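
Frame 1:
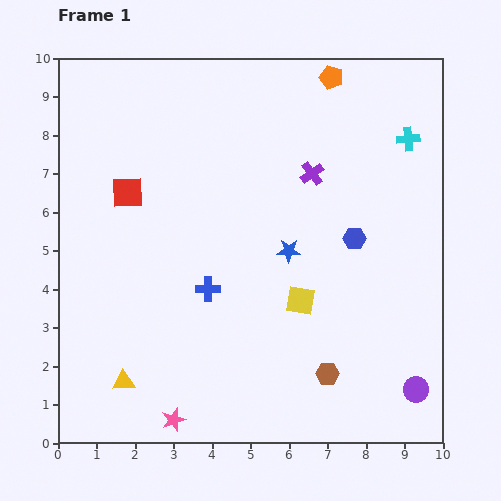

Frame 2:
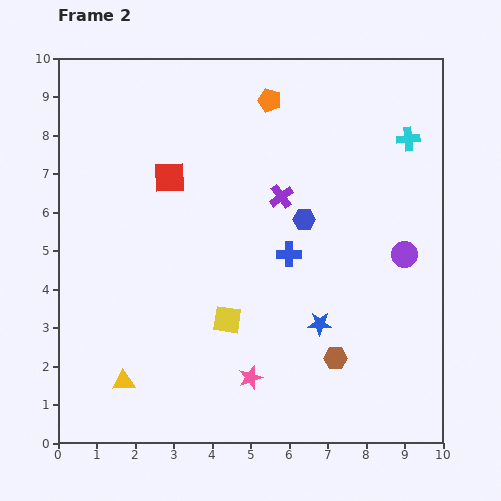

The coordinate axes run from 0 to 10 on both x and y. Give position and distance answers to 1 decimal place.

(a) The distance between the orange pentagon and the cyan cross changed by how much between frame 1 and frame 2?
+1.1

Distance in frame 1: 2.6. Distance in frame 2: 3.7.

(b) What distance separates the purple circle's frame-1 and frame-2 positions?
3.5

The purple circle moved from (9.3, 1.4) to (9.0, 4.9), a distance of √(0.3² + 3.5²) ≈ 3.5.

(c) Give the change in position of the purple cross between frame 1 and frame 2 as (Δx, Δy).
(-0.8, -0.6)

The purple cross was at (6.6, 7.0) in frame 1 and (5.8, 6.4) in frame 2.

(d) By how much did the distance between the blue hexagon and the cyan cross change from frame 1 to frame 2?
+0.4

Distance in frame 1: 3.0. Distance in frame 2: 3.4.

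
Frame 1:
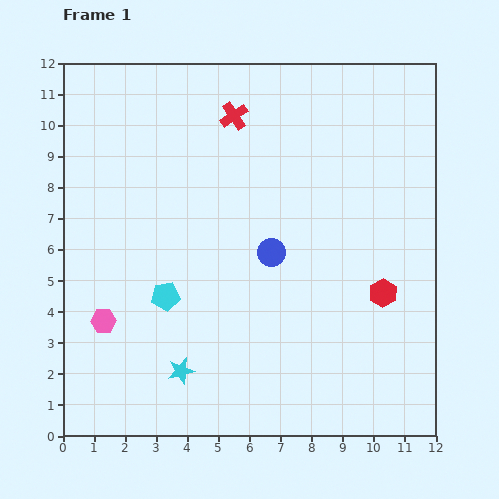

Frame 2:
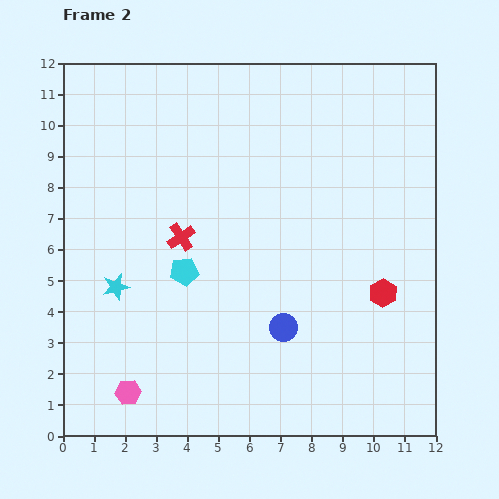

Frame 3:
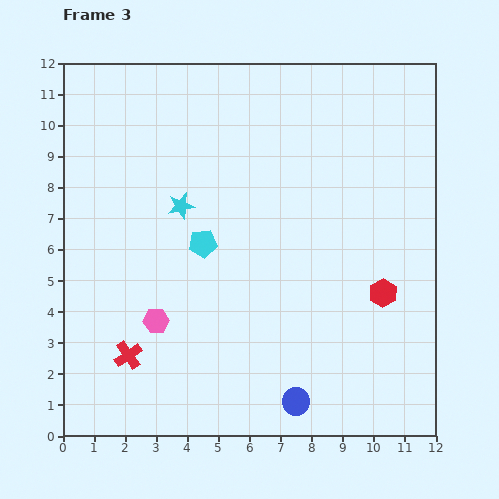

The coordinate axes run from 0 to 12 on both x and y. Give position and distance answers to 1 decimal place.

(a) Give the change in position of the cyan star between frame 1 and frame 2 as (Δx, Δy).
(-2.1, 2.7)

The cyan star was at (3.8, 2.1) in frame 1 and (1.7, 4.8) in frame 2.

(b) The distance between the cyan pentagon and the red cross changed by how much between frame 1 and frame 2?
-5.1

Distance in frame 1: 6.2. Distance in frame 2: 1.1.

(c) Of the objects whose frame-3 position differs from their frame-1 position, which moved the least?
the pink hexagon

(moved 1.7)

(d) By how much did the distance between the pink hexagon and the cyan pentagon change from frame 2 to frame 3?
-1.4

Distance in frame 2: 4.3. Distance in frame 3: 2.9.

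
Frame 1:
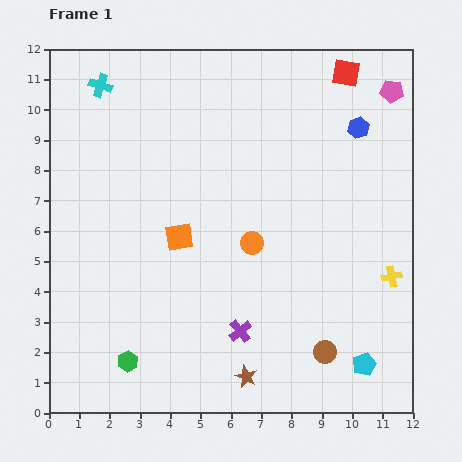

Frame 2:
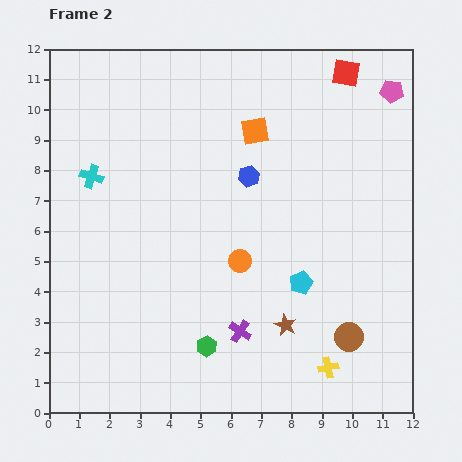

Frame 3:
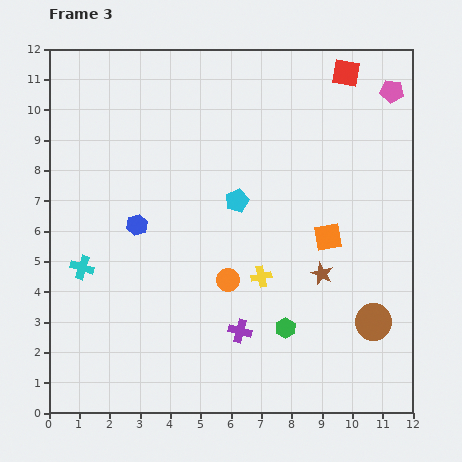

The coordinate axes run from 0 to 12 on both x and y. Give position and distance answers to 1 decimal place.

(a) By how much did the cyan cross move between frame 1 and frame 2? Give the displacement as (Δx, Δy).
(-0.3, -3.0)

The cyan cross was at (1.7, 10.8) in frame 1 and (1.4, 7.8) in frame 2.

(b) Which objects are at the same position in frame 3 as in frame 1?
the purple cross, the pink pentagon, the red square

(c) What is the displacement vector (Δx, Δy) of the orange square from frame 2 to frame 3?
(2.4, -3.5)

The orange square was at (6.8, 9.3) in frame 2 and (9.2, 5.8) in frame 3.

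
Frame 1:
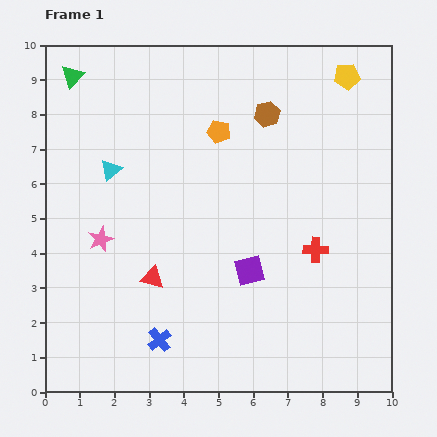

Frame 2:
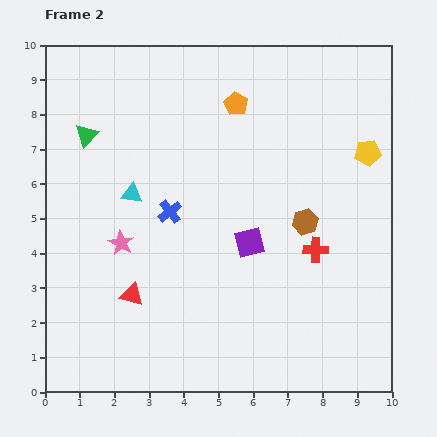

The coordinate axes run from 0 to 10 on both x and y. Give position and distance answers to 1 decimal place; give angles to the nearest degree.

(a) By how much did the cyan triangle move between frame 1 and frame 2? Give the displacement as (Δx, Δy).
(0.6, -0.7)

The cyan triangle was at (1.9, 6.4) in frame 1 and (2.5, 5.7) in frame 2.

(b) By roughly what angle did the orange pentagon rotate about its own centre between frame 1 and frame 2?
16° clockwise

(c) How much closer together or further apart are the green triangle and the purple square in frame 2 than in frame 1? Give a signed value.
-2.0

Distance in frame 1: 7.6. Distance in frame 2: 5.6.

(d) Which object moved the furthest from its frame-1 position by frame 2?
the blue cross

(moved 3.7; next 3.3)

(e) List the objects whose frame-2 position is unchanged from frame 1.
the red cross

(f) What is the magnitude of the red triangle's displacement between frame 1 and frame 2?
0.8

The red triangle moved from (3.1, 3.3) to (2.5, 2.8), a distance of √(0.6² + 0.5²) ≈ 0.8.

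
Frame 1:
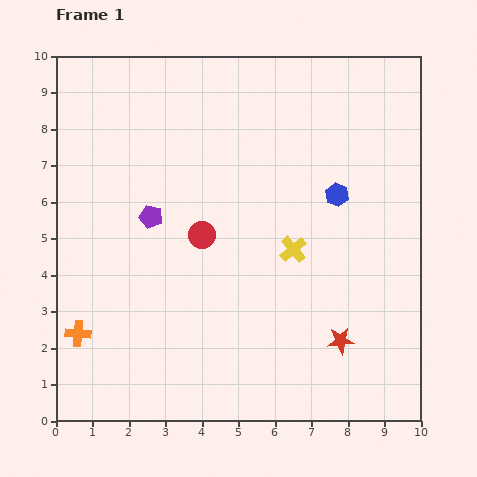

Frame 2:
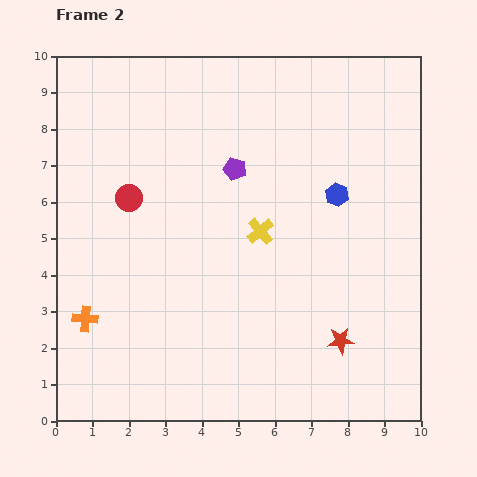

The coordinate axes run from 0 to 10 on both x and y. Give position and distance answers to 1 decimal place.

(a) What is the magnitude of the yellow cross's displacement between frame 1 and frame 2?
1.0

The yellow cross moved from (6.5, 4.7) to (5.6, 5.2), a distance of √(0.9² + 0.5²) ≈ 1.0.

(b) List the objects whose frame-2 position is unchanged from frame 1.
the blue hexagon, the red star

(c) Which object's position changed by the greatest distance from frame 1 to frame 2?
the purple pentagon

(moved 2.6; next 2.2)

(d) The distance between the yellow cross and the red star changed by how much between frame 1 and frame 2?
+0.9

Distance in frame 1: 2.8. Distance in frame 2: 3.7.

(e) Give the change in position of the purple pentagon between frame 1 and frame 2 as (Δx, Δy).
(2.3, 1.3)

The purple pentagon was at (2.6, 5.6) in frame 1 and (4.9, 6.9) in frame 2.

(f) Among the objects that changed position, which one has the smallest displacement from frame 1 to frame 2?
the orange cross

(moved 0.4)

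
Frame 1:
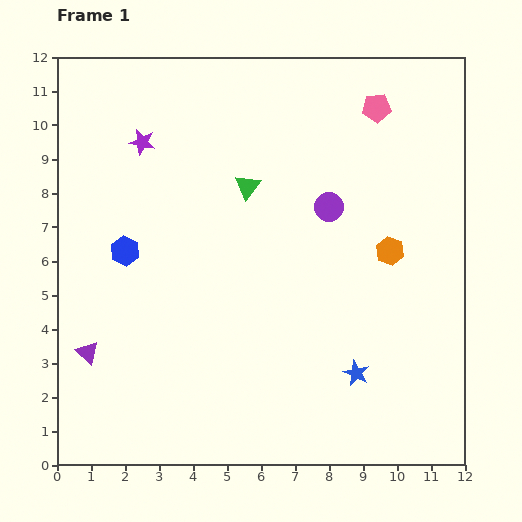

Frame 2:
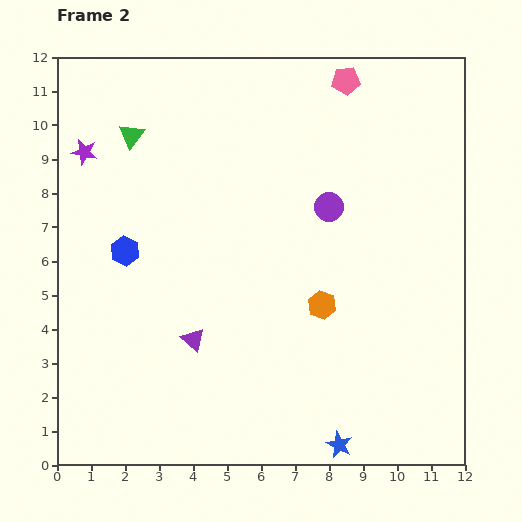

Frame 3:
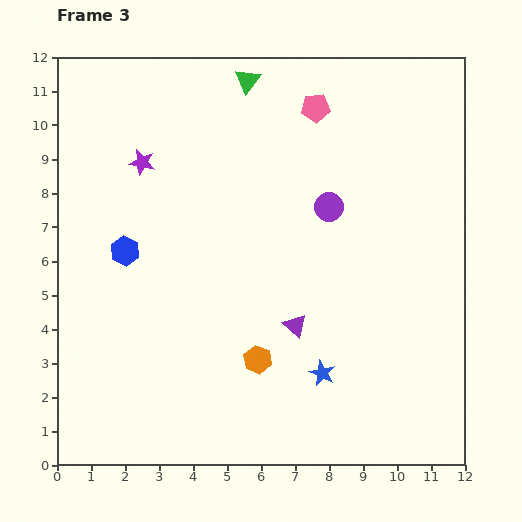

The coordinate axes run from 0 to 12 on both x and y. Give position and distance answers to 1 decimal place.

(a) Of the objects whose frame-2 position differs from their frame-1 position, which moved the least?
the pink pentagon

(moved 1.2)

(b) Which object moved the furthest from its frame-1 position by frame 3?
the purple triangle

(moved 6.2; next 5.0)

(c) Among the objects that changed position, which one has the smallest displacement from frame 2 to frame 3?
the pink pentagon

(moved 1.2)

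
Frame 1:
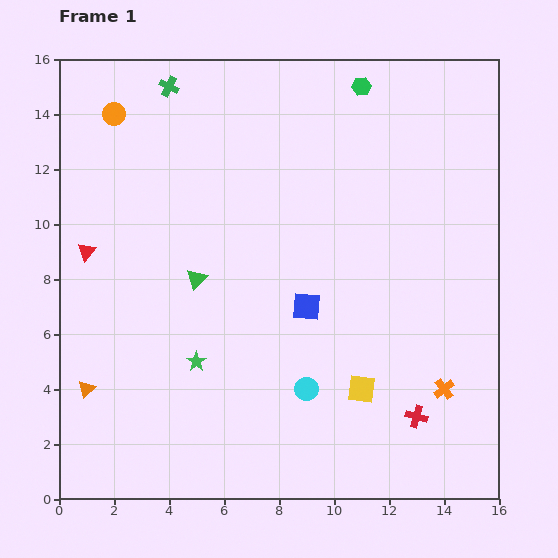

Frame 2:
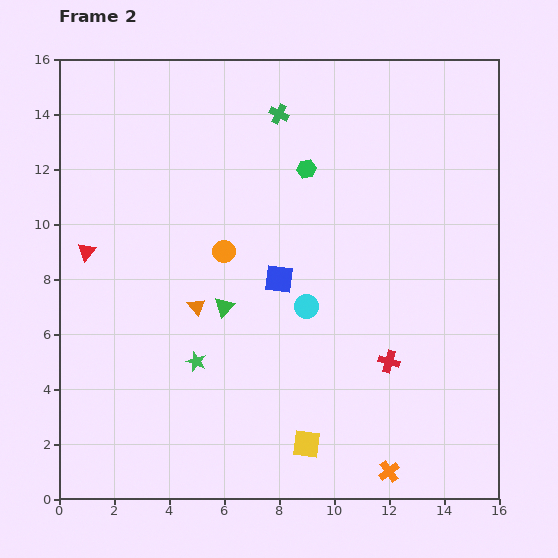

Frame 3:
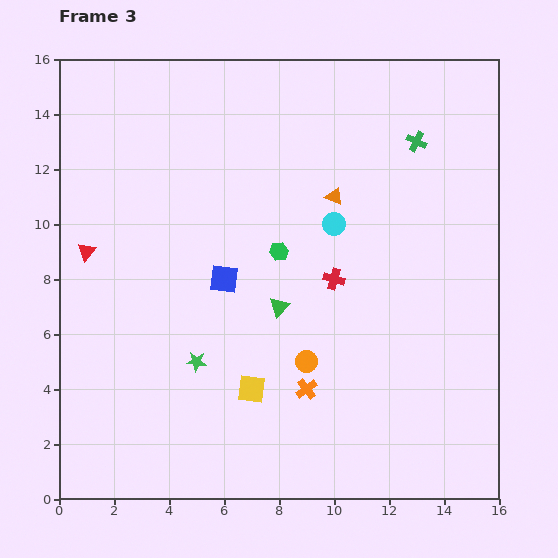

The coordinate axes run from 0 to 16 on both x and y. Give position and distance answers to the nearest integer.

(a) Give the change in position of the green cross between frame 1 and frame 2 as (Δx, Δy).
(4, -1)

The green cross was at (4, 15) in frame 1 and (8, 14) in frame 2.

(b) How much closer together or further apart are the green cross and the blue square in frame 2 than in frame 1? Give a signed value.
-3

Distance in frame 1: 9. Distance in frame 2: 6.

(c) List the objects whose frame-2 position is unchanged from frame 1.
the red triangle, the green star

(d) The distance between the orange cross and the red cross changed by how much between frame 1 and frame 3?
+3

Distance in frame 1: 1. Distance in frame 3: 4.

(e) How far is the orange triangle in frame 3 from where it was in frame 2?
6

The orange triangle moved from (5, 7) to (10, 11), a distance of √(5² + 4²) ≈ 6.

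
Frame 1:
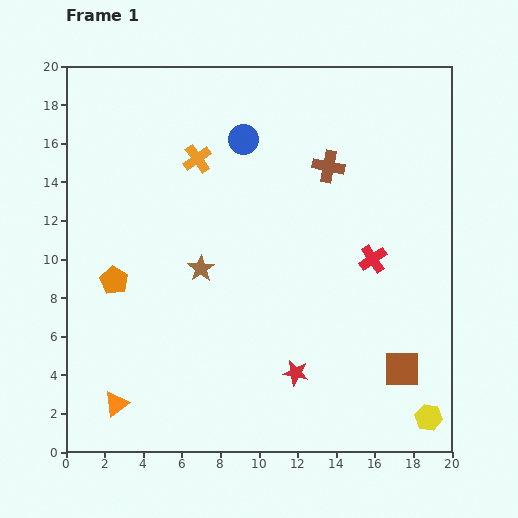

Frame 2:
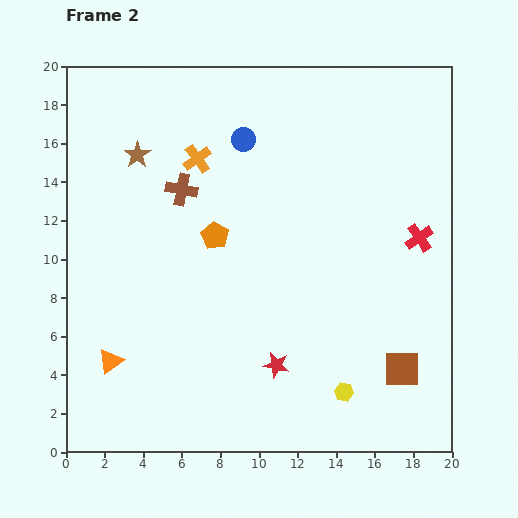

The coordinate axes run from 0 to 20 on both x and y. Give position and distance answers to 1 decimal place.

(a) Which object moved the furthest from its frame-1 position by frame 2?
the brown cross

(moved 7.7; next 6.8)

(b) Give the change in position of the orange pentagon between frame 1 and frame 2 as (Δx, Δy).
(5.2, 2.3)

The orange pentagon was at (2.5, 8.9) in frame 1 and (7.7, 11.2) in frame 2.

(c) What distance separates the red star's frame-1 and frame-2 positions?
1.1

The red star moved from (11.9, 4.1) to (10.9, 4.5), a distance of √(1.0² + 0.4²) ≈ 1.1.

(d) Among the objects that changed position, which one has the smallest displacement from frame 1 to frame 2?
the red star

(moved 1.1)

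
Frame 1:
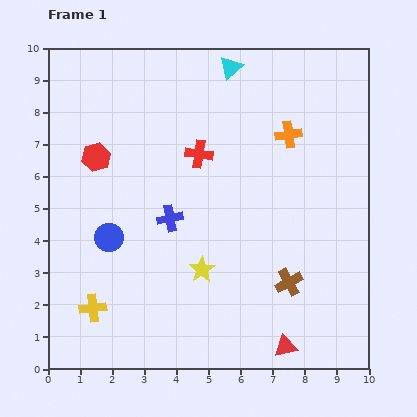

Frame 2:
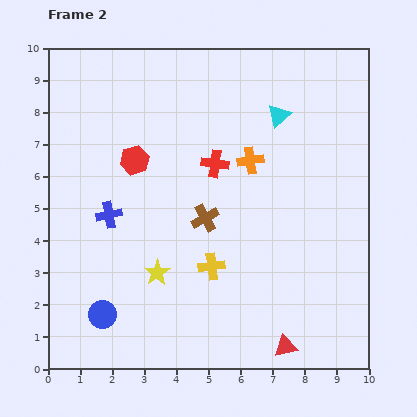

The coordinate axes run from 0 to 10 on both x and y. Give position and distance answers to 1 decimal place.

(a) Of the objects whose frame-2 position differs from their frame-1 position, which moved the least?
the red cross

(moved 0.6)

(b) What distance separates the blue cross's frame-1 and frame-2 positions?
1.9

The blue cross moved from (3.8, 4.7) to (1.9, 4.8), a distance of √(1.9² + 0.1²) ≈ 1.9.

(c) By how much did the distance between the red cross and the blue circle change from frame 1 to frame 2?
+2.1

Distance in frame 1: 3.8. Distance in frame 2: 5.9.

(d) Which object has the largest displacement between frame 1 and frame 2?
the yellow cross

(moved 3.9; next 3.3)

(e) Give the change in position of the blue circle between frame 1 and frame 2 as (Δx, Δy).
(-0.2, -2.4)

The blue circle was at (1.9, 4.1) in frame 1 and (1.7, 1.7) in frame 2.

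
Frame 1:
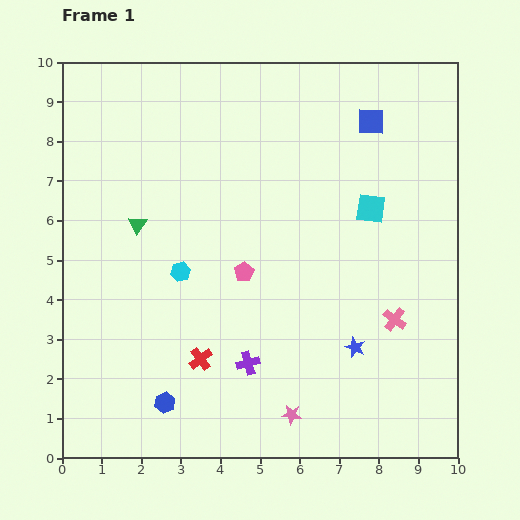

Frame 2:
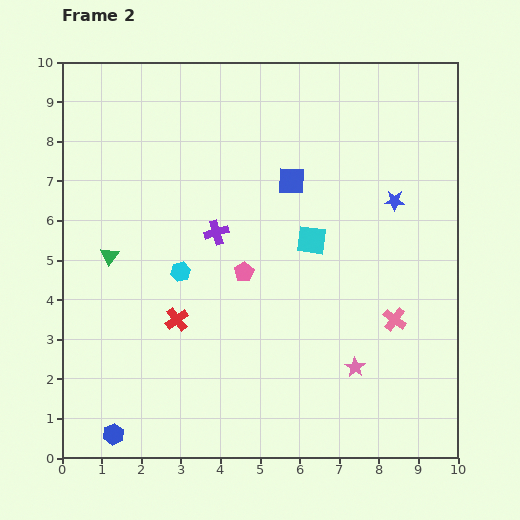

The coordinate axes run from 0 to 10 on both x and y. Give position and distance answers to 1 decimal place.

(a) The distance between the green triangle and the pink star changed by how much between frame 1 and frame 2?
+0.6

Distance in frame 1: 6.2. Distance in frame 2: 6.8.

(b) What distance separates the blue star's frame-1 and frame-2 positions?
3.8

The blue star moved from (7.4, 2.8) to (8.4, 6.5), a distance of √(1.0² + 3.7²) ≈ 3.8.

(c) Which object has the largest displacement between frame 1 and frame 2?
the blue star

(moved 3.8; next 3.4)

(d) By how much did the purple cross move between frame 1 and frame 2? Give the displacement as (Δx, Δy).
(-0.8, 3.3)

The purple cross was at (4.7, 2.4) in frame 1 and (3.9, 5.7) in frame 2.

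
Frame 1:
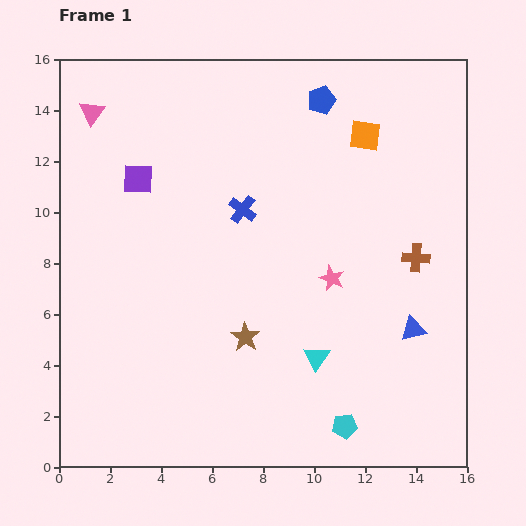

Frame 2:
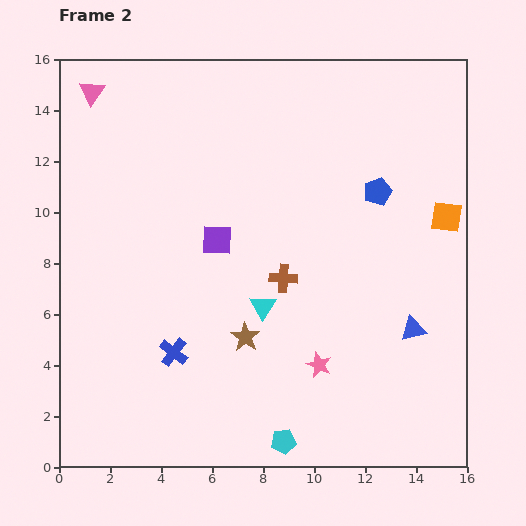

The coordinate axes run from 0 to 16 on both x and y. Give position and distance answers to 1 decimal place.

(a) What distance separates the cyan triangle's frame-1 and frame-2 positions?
2.9

The cyan triangle moved from (10.1, 4.3) to (8.0, 6.3), a distance of √(2.1² + 2.0²) ≈ 2.9.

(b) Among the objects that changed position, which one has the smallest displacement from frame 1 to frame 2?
the pink triangle

(moved 0.8)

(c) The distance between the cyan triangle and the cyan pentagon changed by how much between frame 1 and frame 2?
+2.5

Distance in frame 1: 2.9. Distance in frame 2: 5.4.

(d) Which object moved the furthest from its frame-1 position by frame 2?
the blue cross

(moved 6.2; next 5.3)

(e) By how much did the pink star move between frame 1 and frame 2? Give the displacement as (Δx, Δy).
(-0.5, -3.4)

The pink star was at (10.7, 7.4) in frame 1 and (10.2, 4.0) in frame 2.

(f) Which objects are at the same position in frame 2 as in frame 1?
the blue triangle, the brown star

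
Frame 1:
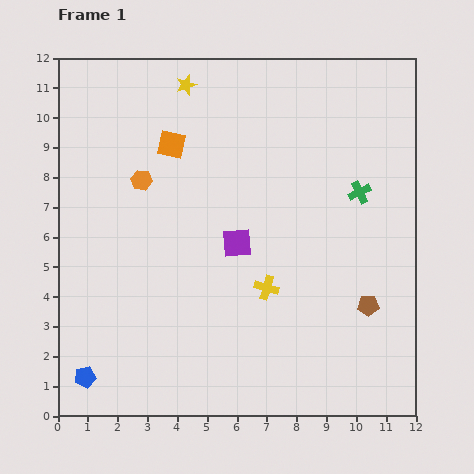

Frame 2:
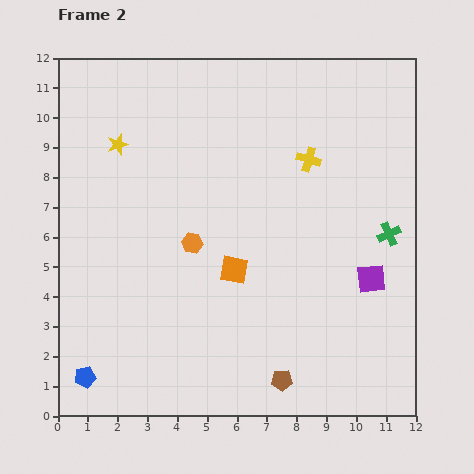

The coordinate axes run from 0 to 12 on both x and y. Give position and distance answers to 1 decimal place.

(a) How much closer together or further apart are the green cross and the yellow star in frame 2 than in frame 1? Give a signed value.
+2.8

Distance in frame 1: 6.8. Distance in frame 2: 9.6.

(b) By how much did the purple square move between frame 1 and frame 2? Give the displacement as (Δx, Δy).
(4.5, -1.2)

The purple square was at (6.0, 5.8) in frame 1 and (10.5, 4.6) in frame 2.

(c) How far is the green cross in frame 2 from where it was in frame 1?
1.7

The green cross moved from (10.1, 7.5) to (11.1, 6.1), a distance of √(1.0² + 1.4²) ≈ 1.7.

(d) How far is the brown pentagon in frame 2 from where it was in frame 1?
3.8

The brown pentagon moved from (10.4, 3.7) to (7.5, 1.2), a distance of √(2.9² + 2.5²) ≈ 3.8.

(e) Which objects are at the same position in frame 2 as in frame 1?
the blue pentagon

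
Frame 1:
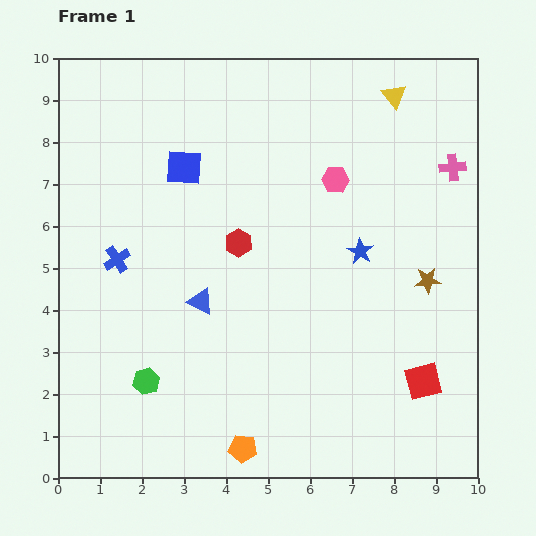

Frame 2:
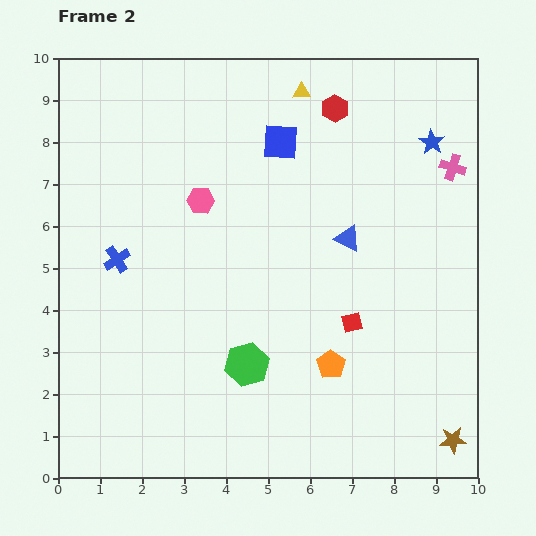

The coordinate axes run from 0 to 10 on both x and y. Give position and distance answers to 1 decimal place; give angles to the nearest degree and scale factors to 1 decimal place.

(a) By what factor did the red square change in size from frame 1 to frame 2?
0.6×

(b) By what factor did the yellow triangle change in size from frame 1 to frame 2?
0.7×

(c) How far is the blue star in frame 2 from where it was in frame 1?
3.1

The blue star moved from (7.2, 5.4) to (8.9, 8.0), a distance of √(1.7² + 2.6²) ≈ 3.1.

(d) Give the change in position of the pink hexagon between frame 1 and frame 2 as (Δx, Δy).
(-3.2, -0.5)

The pink hexagon was at (6.6, 7.1) in frame 1 and (3.4, 6.6) in frame 2.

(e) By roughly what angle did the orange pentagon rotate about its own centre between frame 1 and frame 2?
30° clockwise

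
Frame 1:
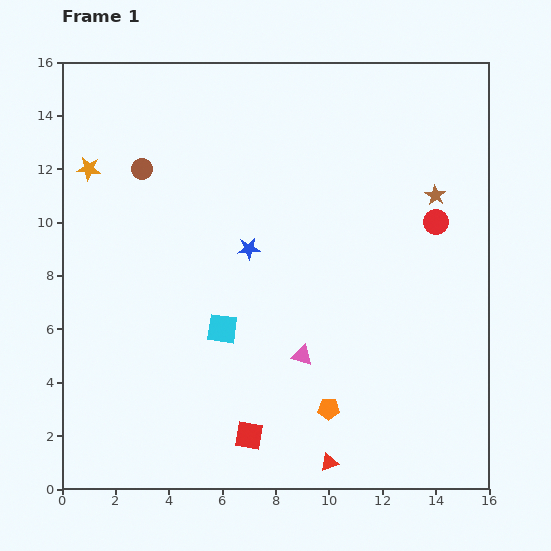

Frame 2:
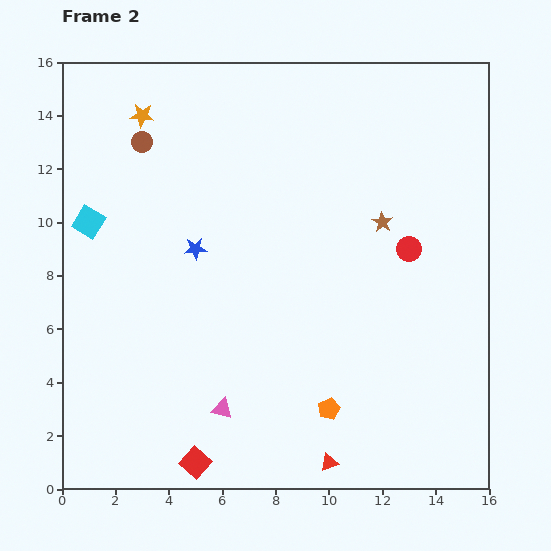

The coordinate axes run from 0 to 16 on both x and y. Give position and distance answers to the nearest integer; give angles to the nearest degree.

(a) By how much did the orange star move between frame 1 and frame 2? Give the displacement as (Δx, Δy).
(2, 2)

The orange star was at (1, 12) in frame 1 and (3, 14) in frame 2.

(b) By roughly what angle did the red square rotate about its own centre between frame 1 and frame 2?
33° clockwise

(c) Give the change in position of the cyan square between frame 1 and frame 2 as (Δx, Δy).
(-5, 4)

The cyan square was at (6, 6) in frame 1 and (1, 10) in frame 2.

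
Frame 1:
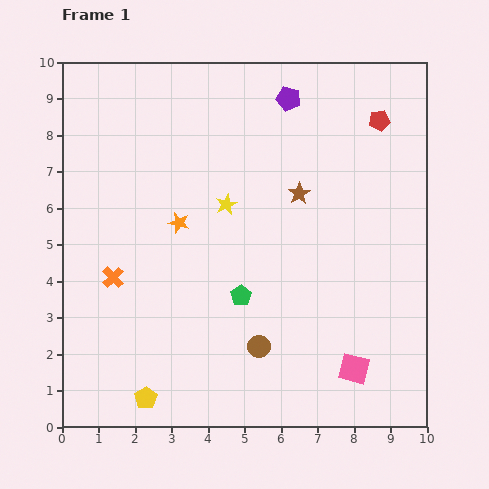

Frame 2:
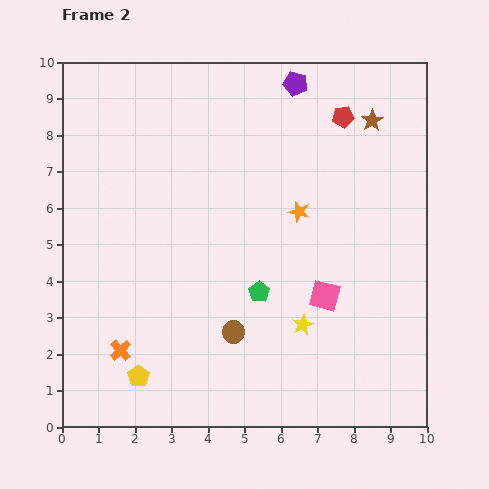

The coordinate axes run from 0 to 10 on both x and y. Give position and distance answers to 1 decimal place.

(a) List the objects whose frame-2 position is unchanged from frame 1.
none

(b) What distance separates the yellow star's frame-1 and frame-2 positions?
3.9

The yellow star moved from (4.5, 6.1) to (6.6, 2.8), a distance of √(2.1² + 3.3²) ≈ 3.9.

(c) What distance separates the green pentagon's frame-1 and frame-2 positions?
0.5

The green pentagon moved from (4.9, 3.6) to (5.4, 3.7), a distance of √(0.5² + 0.1²) ≈ 0.5.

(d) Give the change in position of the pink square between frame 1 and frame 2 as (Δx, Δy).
(-0.8, 2.0)

The pink square was at (8.0, 1.6) in frame 1 and (7.2, 3.6) in frame 2.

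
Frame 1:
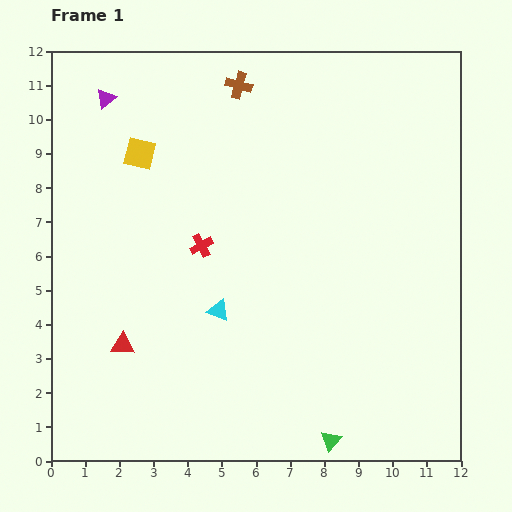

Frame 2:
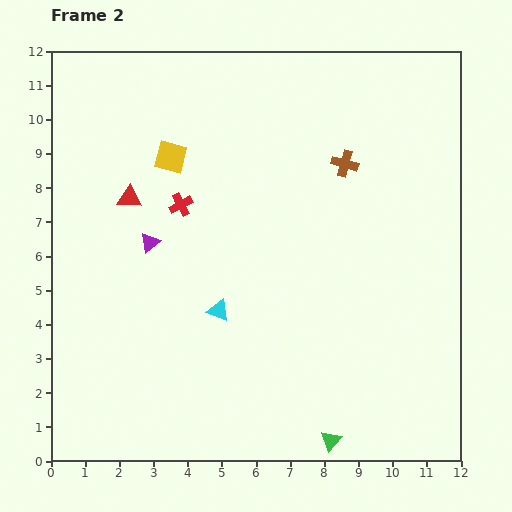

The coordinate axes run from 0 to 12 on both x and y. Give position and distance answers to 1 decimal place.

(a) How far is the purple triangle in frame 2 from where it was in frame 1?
4.4

The purple triangle moved from (1.6, 10.6) to (2.9, 6.4), a distance of √(1.3² + 4.2²) ≈ 4.4.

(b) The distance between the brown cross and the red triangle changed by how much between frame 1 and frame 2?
-1.9

Distance in frame 1: 8.3. Distance in frame 2: 6.4.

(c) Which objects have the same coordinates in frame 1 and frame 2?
the cyan triangle, the green triangle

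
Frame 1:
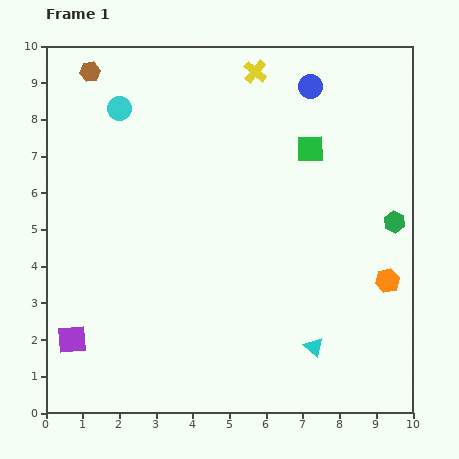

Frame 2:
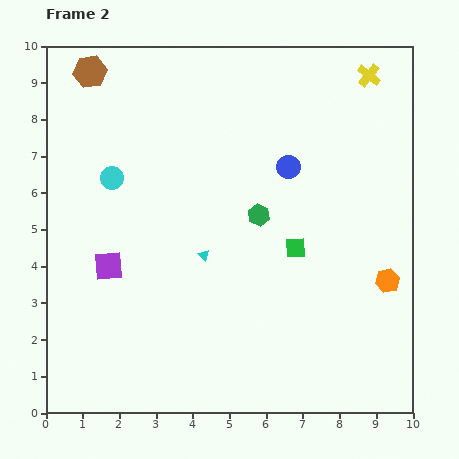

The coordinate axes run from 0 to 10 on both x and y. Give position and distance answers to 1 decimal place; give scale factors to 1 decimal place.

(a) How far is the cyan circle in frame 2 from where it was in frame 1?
1.9

The cyan circle moved from (2.0, 8.3) to (1.8, 6.4), a distance of √(0.2² + 1.9²) ≈ 1.9.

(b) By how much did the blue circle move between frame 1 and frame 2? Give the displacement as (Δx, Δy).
(-0.6, -2.2)

The blue circle was at (7.2, 8.9) in frame 1 and (6.6, 6.7) in frame 2.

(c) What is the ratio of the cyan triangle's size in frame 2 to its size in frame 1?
0.6×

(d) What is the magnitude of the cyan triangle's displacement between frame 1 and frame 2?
3.9

The cyan triangle moved from (7.3, 1.8) to (4.3, 4.3), a distance of √(3.0² + 2.5²) ≈ 3.9.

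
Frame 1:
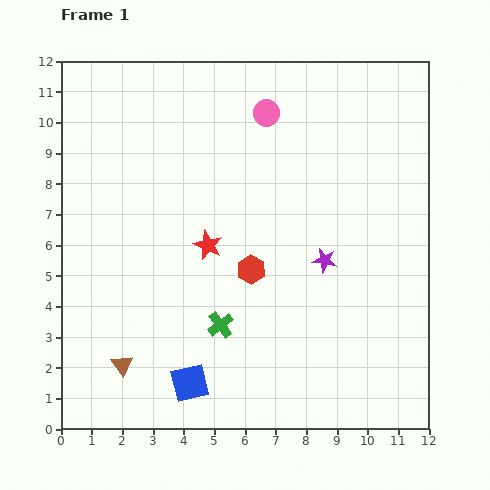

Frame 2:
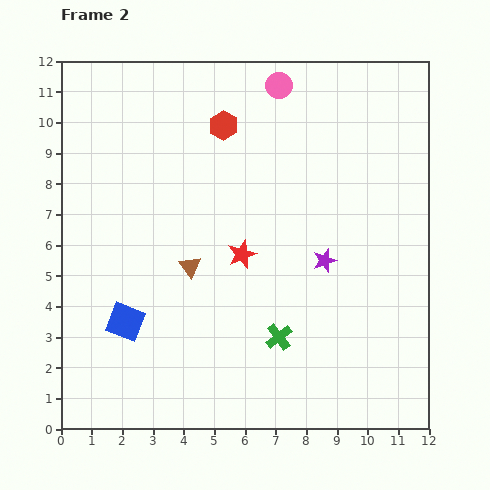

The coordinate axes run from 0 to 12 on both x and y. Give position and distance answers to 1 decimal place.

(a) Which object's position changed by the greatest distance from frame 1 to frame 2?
the red hexagon

(moved 4.8; next 3.9)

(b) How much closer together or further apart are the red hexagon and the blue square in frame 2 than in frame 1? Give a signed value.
+3.0

Distance in frame 1: 4.2. Distance in frame 2: 7.2.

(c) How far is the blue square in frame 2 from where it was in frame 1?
2.9

The blue square moved from (4.2, 1.5) to (2.1, 3.5), a distance of √(2.1² + 2.0²) ≈ 2.9.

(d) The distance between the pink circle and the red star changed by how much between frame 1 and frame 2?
+0.9

Distance in frame 1: 4.7. Distance in frame 2: 5.6.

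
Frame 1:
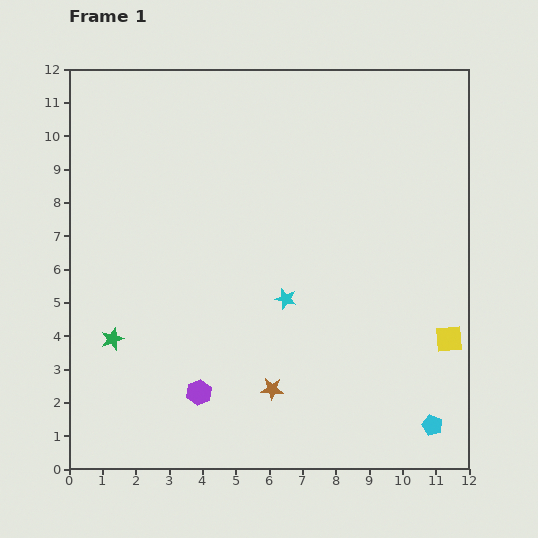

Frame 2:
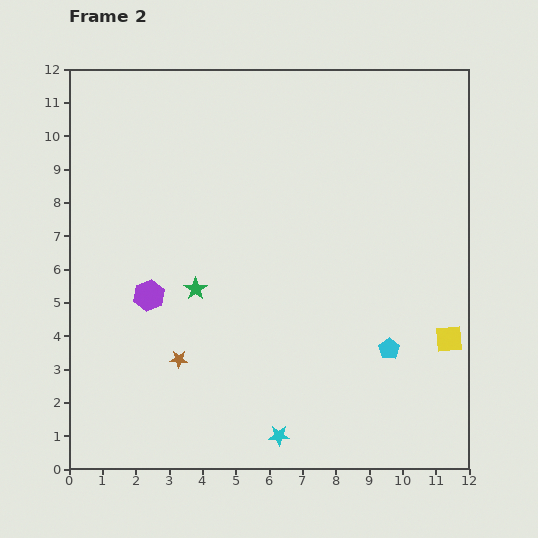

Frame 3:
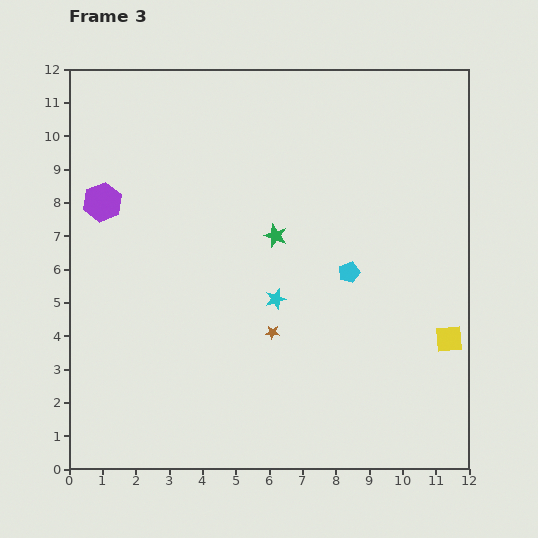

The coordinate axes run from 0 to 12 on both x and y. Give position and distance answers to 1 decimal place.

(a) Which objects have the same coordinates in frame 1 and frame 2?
the yellow square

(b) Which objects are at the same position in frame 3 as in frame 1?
the yellow square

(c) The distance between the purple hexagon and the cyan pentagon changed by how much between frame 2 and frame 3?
+0.3

Distance in frame 2: 7.4. Distance in frame 3: 7.7.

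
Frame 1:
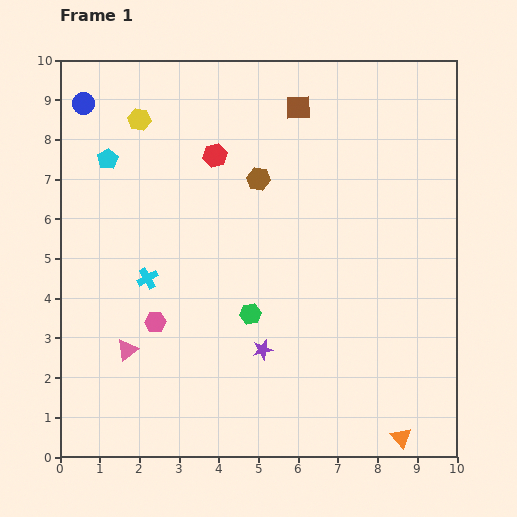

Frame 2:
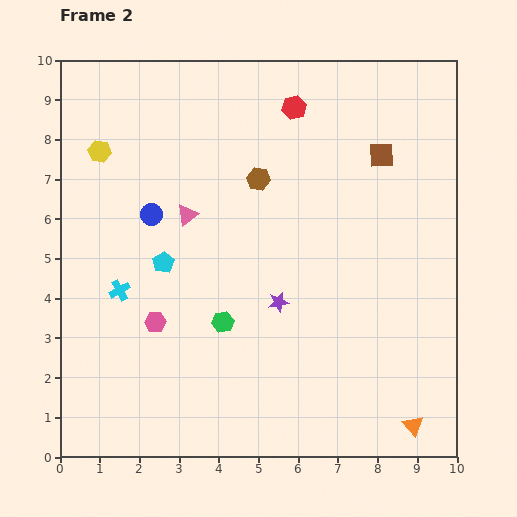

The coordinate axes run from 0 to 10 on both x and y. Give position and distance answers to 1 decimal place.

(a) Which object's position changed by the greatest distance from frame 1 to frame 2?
the pink triangle

(moved 3.7; next 3.3)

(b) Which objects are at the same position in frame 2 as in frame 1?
the brown hexagon, the pink hexagon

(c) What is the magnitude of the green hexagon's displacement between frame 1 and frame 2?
0.7

The green hexagon moved from (4.8, 3.6) to (4.1, 3.4), a distance of √(0.7² + 0.2²) ≈ 0.7.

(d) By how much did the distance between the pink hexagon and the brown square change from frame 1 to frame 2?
+0.6

Distance in frame 1: 6.5. Distance in frame 2: 7.1.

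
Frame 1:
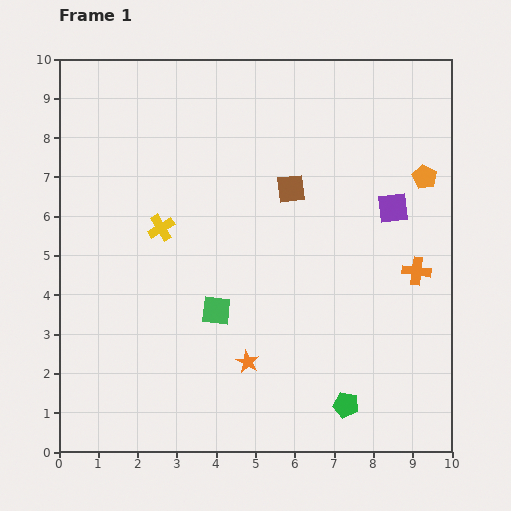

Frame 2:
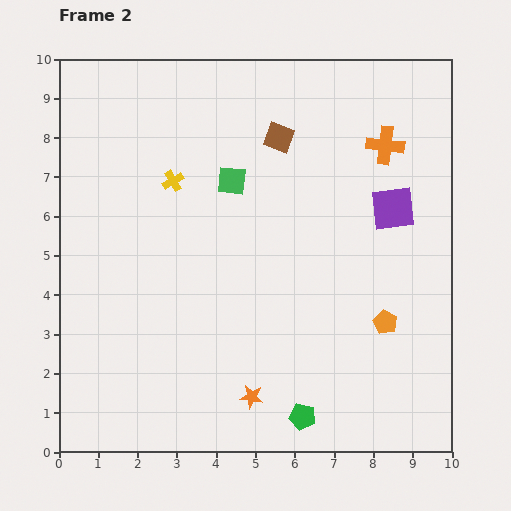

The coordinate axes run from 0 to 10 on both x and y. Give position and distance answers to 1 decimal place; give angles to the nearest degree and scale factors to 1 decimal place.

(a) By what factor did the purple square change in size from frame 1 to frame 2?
1.4×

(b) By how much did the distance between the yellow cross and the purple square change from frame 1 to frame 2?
-0.3

Distance in frame 1: 5.9. Distance in frame 2: 5.6.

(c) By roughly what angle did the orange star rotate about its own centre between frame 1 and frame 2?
20° counter-clockwise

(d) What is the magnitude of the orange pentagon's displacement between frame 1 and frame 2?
3.8

The orange pentagon moved from (9.3, 7.0) to (8.3, 3.3), a distance of √(1.0² + 3.7²) ≈ 3.8.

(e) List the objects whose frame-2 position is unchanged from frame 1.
the purple square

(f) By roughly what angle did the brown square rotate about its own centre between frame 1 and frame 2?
27° clockwise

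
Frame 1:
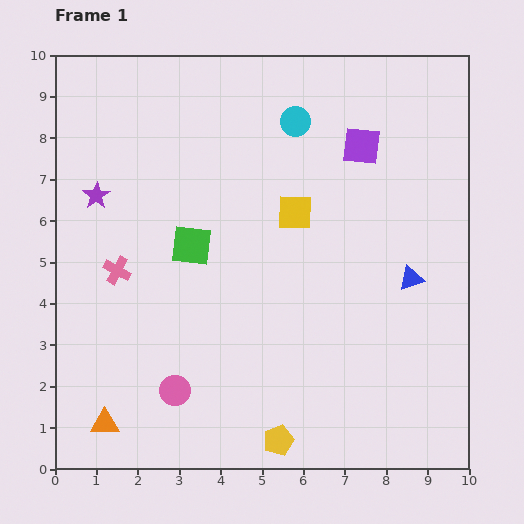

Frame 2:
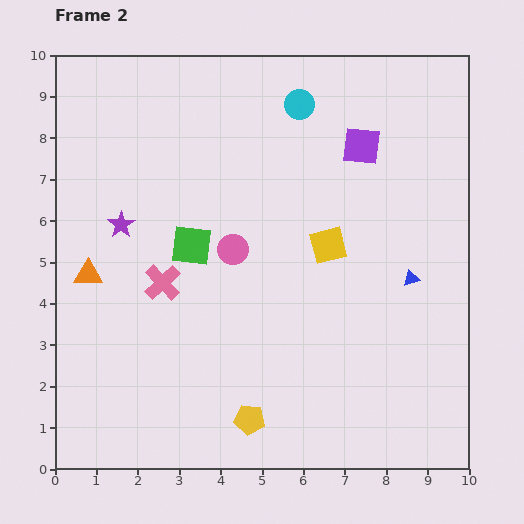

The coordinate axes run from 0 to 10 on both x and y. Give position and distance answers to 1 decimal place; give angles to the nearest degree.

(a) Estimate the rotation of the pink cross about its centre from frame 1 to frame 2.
19° clockwise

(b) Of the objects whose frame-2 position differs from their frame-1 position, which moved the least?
the cyan circle

(moved 0.4)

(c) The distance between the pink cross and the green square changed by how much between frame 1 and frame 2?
-0.8

Distance in frame 1: 1.9. Distance in frame 2: 1.1.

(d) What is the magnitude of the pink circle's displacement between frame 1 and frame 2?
3.7

The pink circle moved from (2.9, 1.9) to (4.3, 5.3), a distance of √(1.4² + 3.4²) ≈ 3.7.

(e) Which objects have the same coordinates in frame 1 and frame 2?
the blue triangle, the purple square, the green square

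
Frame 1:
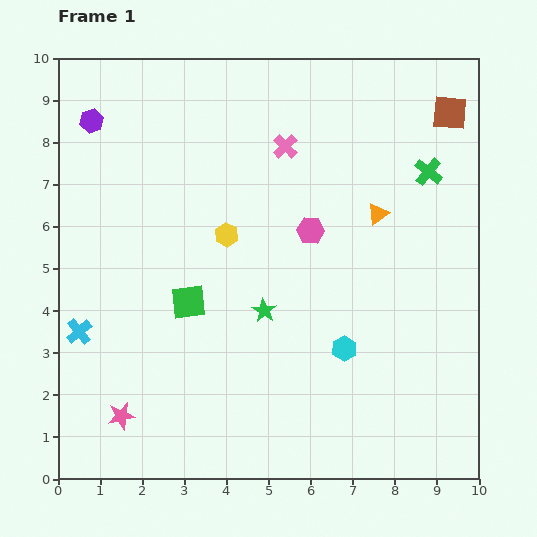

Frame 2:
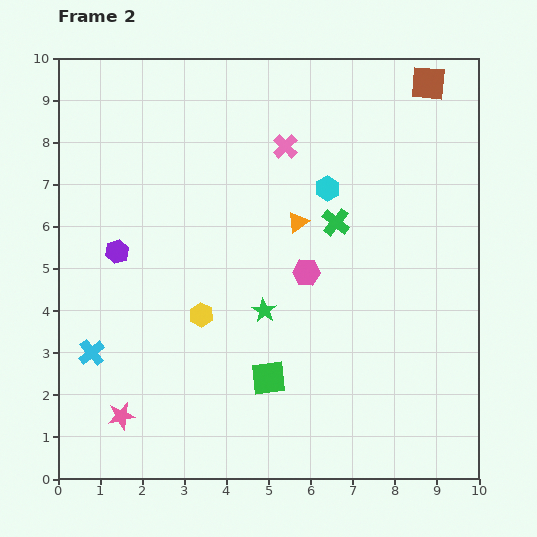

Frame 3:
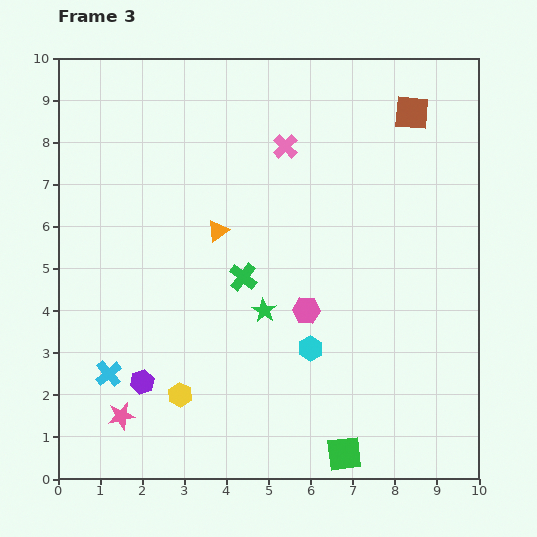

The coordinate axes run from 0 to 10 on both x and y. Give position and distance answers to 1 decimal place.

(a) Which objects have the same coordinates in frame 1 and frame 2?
the pink cross, the pink star, the green star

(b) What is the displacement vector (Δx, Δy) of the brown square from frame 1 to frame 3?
(-0.9, 0.0)

The brown square was at (9.3, 8.7) in frame 1 and (8.4, 8.7) in frame 3.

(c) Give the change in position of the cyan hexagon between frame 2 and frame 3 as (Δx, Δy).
(-0.4, -3.8)

The cyan hexagon was at (6.4, 6.9) in frame 2 and (6.0, 3.1) in frame 3.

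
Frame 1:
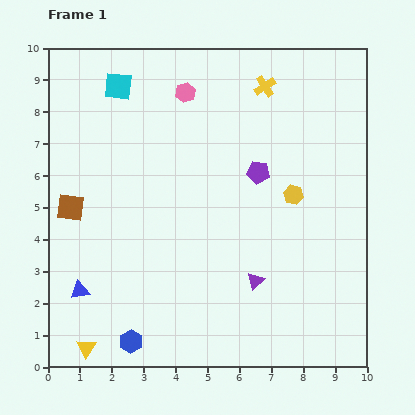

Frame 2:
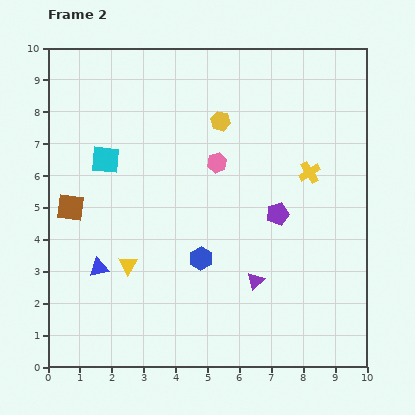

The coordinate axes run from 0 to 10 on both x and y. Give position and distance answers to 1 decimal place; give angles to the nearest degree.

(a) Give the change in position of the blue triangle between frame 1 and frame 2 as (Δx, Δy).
(0.6, 0.7)

The blue triangle was at (1.0, 2.4) in frame 1 and (1.6, 3.1) in frame 2.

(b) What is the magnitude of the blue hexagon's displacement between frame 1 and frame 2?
3.4

The blue hexagon moved from (2.6, 0.8) to (4.8, 3.4), a distance of √(2.2² + 2.6²) ≈ 3.4.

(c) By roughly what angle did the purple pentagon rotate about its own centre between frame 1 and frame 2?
24° counter-clockwise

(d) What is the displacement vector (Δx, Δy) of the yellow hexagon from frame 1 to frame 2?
(-2.3, 2.3)

The yellow hexagon was at (7.7, 5.4) in frame 1 and (5.4, 7.7) in frame 2.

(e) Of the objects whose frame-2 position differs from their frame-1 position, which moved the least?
the blue triangle

(moved 0.9)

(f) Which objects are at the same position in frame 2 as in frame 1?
the brown square, the purple triangle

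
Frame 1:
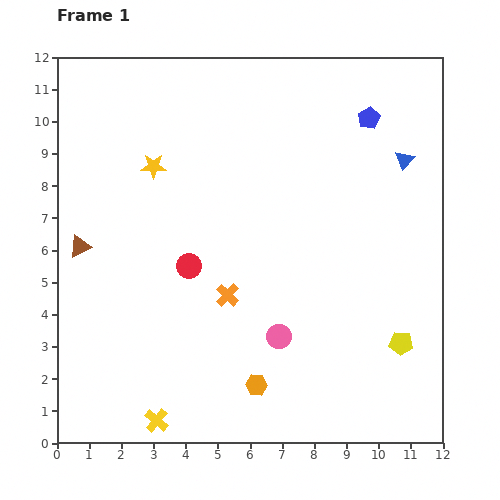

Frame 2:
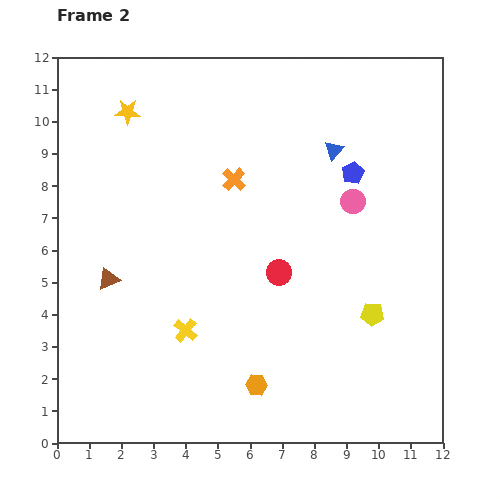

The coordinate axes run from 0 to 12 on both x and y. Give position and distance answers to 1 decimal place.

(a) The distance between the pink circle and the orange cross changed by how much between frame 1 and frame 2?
+1.7

Distance in frame 1: 2.1. Distance in frame 2: 3.8.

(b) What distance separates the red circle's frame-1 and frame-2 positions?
2.8

The red circle moved from (4.1, 5.5) to (6.9, 5.3), a distance of √(2.8² + 0.2²) ≈ 2.8.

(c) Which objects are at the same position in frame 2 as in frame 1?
the orange hexagon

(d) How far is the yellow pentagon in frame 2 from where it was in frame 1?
1.3

The yellow pentagon moved from (10.7, 3.1) to (9.8, 4.0), a distance of √(0.9² + 0.9²) ≈ 1.3.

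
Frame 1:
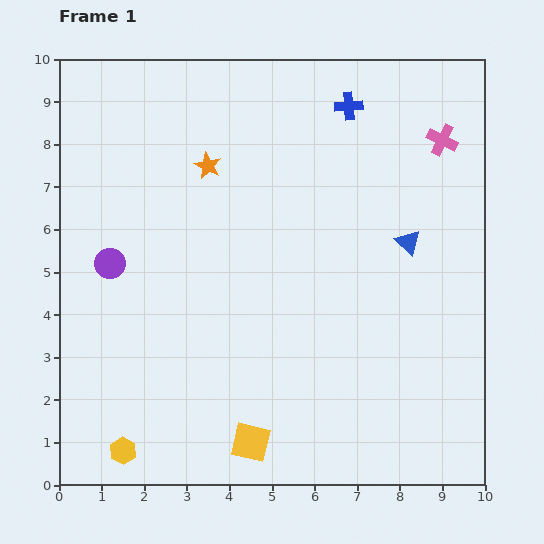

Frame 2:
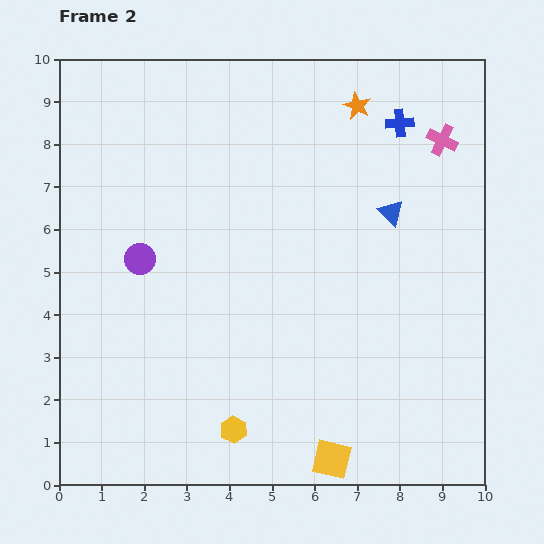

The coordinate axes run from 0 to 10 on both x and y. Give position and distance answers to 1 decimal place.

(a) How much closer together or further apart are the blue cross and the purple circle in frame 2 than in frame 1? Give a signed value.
+0.2

Distance in frame 1: 6.7. Distance in frame 2: 6.9.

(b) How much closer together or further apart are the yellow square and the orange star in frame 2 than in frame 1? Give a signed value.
+1.7

Distance in frame 1: 6.6. Distance in frame 2: 8.3.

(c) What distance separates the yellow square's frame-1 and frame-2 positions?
1.9

The yellow square moved from (4.5, 1.0) to (6.4, 0.6), a distance of √(1.9² + 0.4²) ≈ 1.9.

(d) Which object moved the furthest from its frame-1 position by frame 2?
the orange star

(moved 3.8; next 2.6)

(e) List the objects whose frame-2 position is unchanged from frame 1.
the pink cross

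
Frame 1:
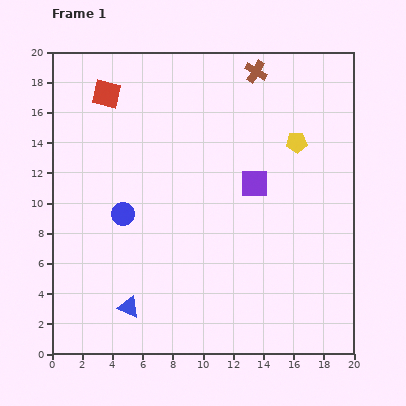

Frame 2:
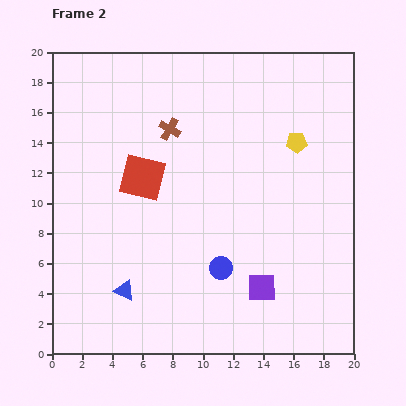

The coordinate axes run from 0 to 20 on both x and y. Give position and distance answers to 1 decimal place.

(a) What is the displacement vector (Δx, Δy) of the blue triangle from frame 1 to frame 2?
(-0.3, 1.1)

The blue triangle was at (5.1, 3.1) in frame 1 and (4.8, 4.2) in frame 2.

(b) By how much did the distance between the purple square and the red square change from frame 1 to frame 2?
-0.6

Distance in frame 1: 11.4. Distance in frame 2: 10.8.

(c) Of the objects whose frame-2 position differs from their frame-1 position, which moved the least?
the blue triangle

(moved 1.1)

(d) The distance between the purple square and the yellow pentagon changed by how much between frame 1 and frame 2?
+6.0

Distance in frame 1: 3.9. Distance in frame 2: 9.9.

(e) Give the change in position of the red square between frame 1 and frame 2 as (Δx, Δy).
(2.4, -5.5)

The red square was at (3.6, 17.2) in frame 1 and (6.0, 11.7) in frame 2.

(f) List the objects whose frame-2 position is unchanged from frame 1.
the yellow pentagon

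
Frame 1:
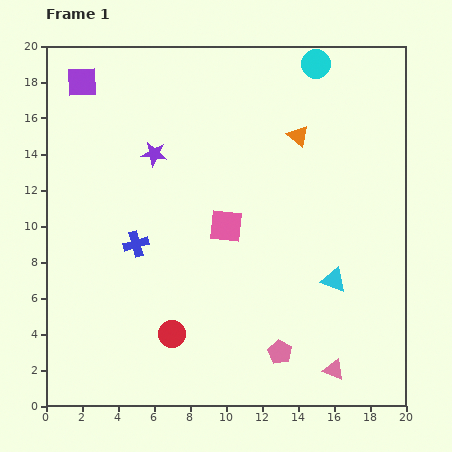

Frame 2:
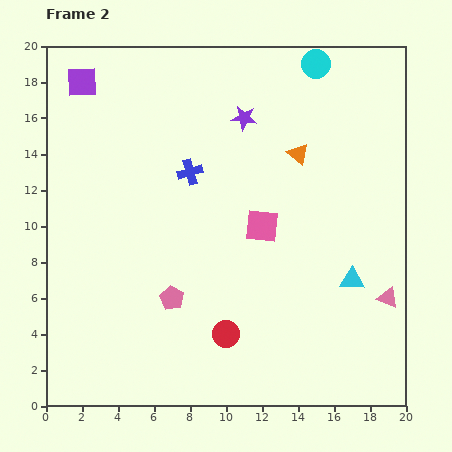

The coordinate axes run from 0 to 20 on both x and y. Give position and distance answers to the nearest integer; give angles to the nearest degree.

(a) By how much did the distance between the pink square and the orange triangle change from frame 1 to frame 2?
-2

Distance in frame 1: 6. Distance in frame 2: 4.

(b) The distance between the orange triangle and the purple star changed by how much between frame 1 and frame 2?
-4

Distance in frame 1: 8. Distance in frame 2: 4.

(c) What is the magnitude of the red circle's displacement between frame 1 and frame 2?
3

The red circle moved from (7, 4) to (10, 4), a distance of √(3² + 0²) ≈ 3.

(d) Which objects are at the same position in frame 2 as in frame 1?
the purple square, the cyan circle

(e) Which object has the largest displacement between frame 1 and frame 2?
the pink pentagon

(moved 7; next 5)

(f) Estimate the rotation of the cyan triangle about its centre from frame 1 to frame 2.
17° counter-clockwise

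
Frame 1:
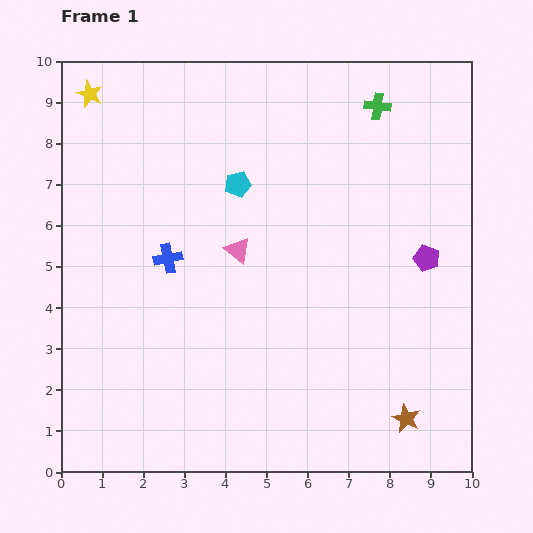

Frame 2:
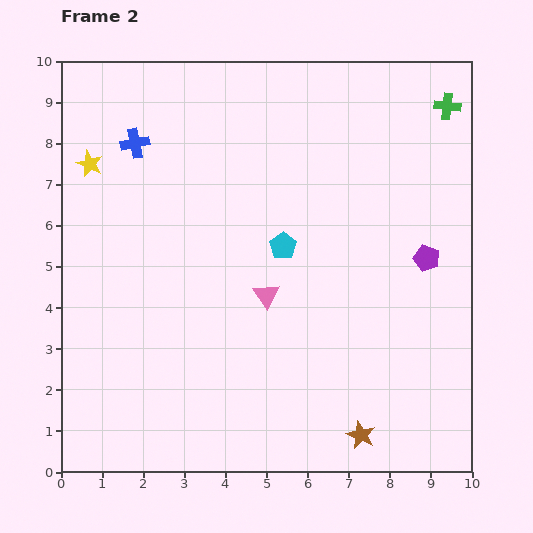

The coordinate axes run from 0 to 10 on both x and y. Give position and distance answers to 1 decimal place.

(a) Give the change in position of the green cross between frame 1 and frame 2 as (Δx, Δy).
(1.7, 0.0)

The green cross was at (7.7, 8.9) in frame 1 and (9.4, 8.9) in frame 2.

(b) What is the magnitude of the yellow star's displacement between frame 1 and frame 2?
1.7

The yellow star moved from (0.7, 9.2) to (0.7, 7.5), a distance of √(0.0² + 1.7²) ≈ 1.7.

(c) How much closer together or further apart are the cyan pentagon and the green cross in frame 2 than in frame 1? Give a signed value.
+1.3

Distance in frame 1: 3.9. Distance in frame 2: 5.2.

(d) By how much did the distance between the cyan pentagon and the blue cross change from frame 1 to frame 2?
+1.9

Distance in frame 1: 2.5. Distance in frame 2: 4.4.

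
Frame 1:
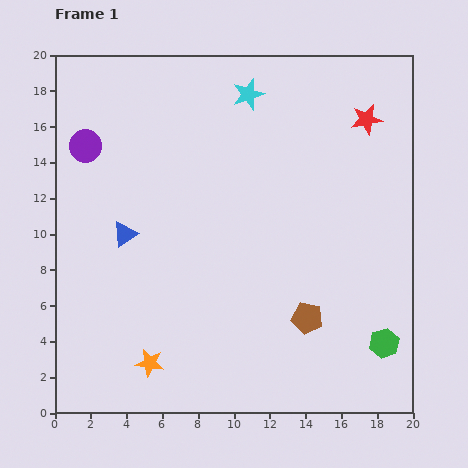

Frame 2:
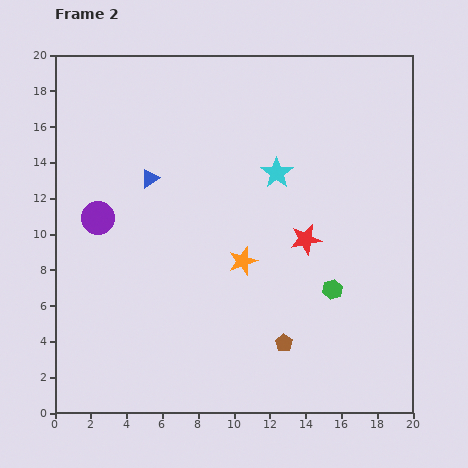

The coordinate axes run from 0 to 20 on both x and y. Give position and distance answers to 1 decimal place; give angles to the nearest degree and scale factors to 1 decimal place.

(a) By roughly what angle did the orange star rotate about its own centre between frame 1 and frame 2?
29° counter-clockwise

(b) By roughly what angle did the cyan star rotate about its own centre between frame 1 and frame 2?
17° counter-clockwise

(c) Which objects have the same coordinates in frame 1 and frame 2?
none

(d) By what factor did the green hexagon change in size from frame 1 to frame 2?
0.7×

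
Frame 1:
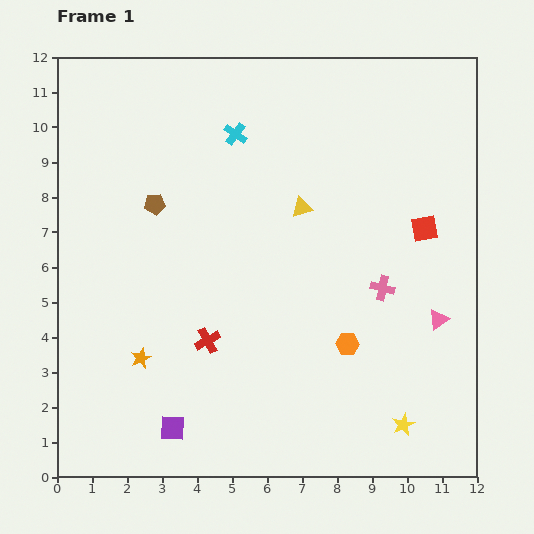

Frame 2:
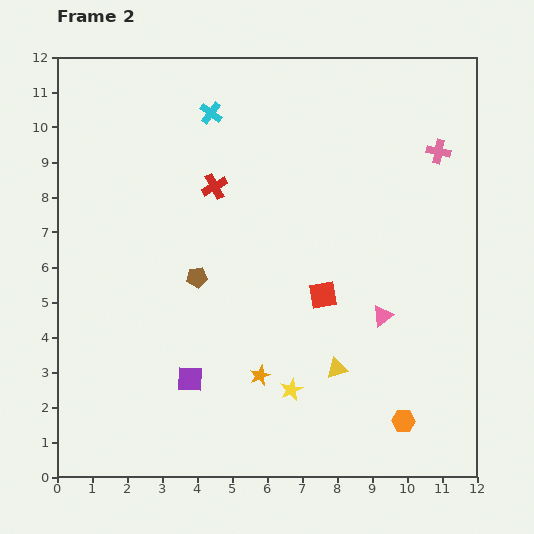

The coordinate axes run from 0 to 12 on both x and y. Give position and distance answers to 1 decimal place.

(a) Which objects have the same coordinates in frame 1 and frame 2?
none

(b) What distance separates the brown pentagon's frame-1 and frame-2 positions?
2.4

The brown pentagon moved from (2.8, 7.8) to (4.0, 5.7), a distance of √(1.2² + 2.1²) ≈ 2.4.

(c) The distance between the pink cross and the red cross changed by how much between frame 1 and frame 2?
+1.3

Distance in frame 1: 5.2. Distance in frame 2: 6.5.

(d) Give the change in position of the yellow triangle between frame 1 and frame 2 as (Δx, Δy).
(1.0, -4.6)

The yellow triangle was at (7.0, 7.7) in frame 1 and (8.0, 3.1) in frame 2.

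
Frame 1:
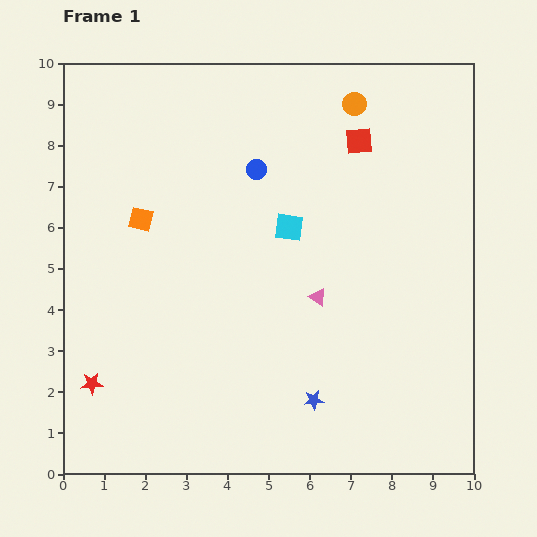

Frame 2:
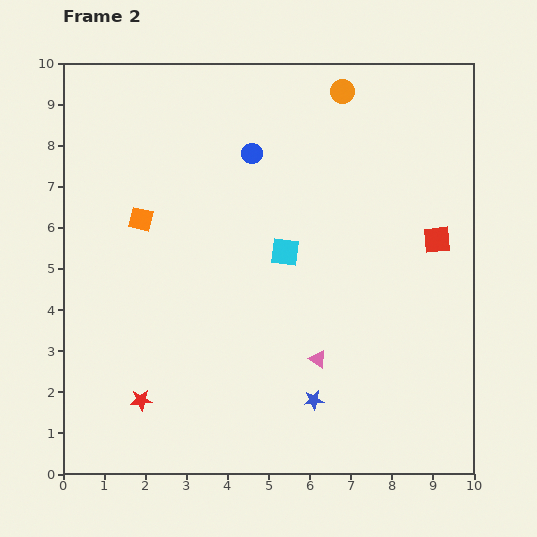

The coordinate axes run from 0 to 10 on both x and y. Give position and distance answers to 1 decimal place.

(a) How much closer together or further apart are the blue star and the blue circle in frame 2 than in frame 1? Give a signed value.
+0.4

Distance in frame 1: 5.8. Distance in frame 2: 6.2.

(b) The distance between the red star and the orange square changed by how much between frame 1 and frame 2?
+0.2

Distance in frame 1: 4.2. Distance in frame 2: 4.4.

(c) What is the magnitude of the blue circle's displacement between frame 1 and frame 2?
0.4

The blue circle moved from (4.7, 7.4) to (4.6, 7.8), a distance of √(0.1² + 0.4²) ≈ 0.4.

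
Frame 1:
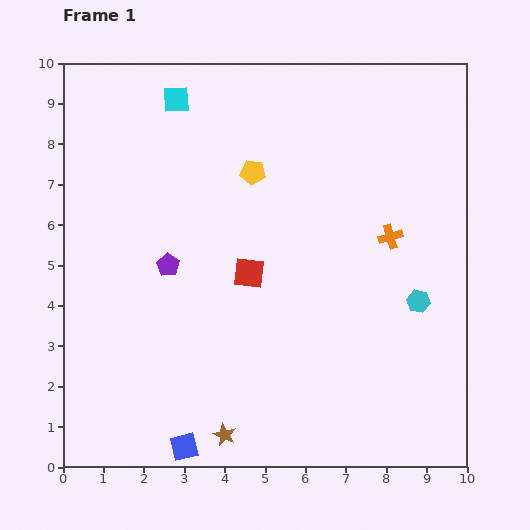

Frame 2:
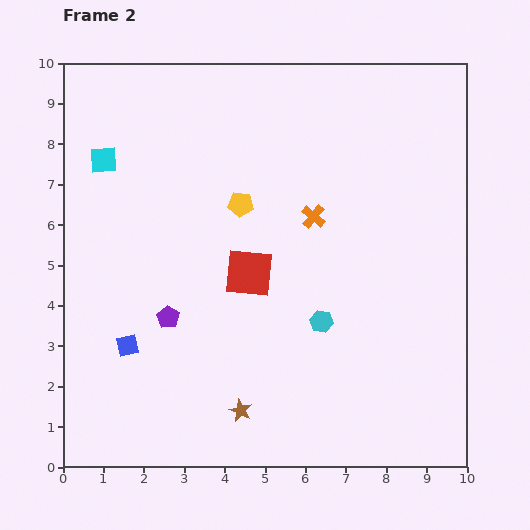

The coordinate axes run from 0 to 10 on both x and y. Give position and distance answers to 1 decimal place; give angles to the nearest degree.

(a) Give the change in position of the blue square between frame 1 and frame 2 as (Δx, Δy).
(-1.4, 2.5)

The blue square was at (3.0, 0.5) in frame 1 and (1.6, 3.0) in frame 2.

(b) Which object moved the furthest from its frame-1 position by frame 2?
the blue square

(moved 2.9; next 2.5)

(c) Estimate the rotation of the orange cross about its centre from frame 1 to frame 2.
35° counter-clockwise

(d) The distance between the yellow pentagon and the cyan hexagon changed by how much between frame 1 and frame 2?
-1.7

Distance in frame 1: 5.2. Distance in frame 2: 3.5.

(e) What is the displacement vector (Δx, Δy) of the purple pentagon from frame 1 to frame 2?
(0.0, -1.3)

The purple pentagon was at (2.6, 5.0) in frame 1 and (2.6, 3.7) in frame 2.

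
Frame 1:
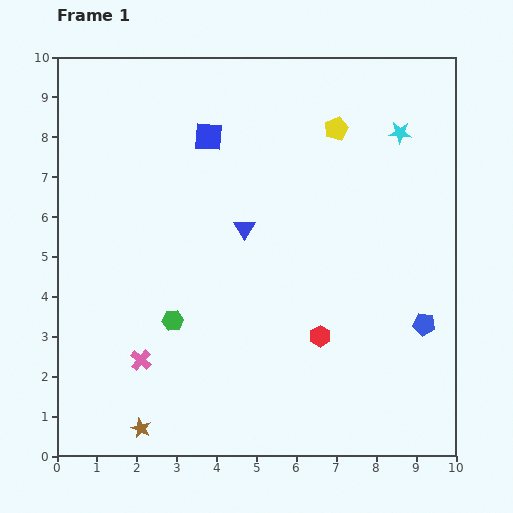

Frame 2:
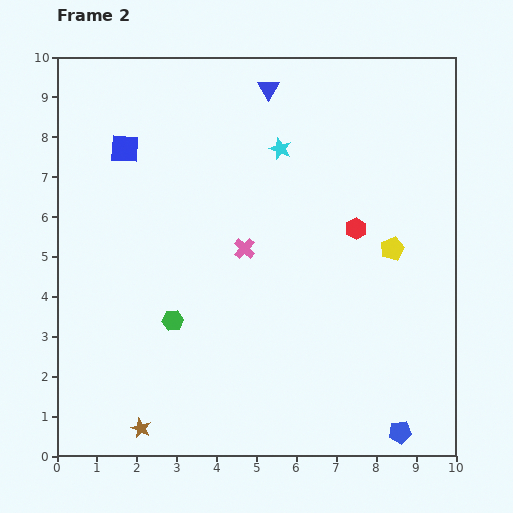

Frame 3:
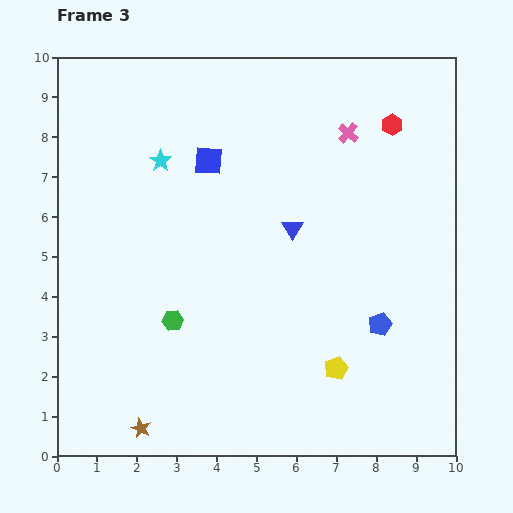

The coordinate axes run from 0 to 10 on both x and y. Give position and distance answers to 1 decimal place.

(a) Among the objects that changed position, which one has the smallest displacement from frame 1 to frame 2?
the blue square

(moved 2.1)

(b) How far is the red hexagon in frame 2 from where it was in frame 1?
2.8

The red hexagon moved from (6.6, 3.0) to (7.5, 5.7), a distance of √(0.9² + 2.7²) ≈ 2.8.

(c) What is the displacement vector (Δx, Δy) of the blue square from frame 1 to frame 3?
(0.0, -0.6)

The blue square was at (3.8, 8.0) in frame 1 and (3.8, 7.4) in frame 3.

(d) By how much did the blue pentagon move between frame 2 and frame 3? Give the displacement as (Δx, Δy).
(-0.5, 2.7)

The blue pentagon was at (8.6, 0.6) in frame 2 and (8.1, 3.3) in frame 3.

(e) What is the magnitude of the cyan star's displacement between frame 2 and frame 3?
3.0

The cyan star moved from (5.6, 7.7) to (2.6, 7.4), a distance of √(3.0² + 0.3²) ≈ 3.0.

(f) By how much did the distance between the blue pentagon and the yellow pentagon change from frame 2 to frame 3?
-3.0

Distance in frame 2: 4.6. Distance in frame 3: 1.6.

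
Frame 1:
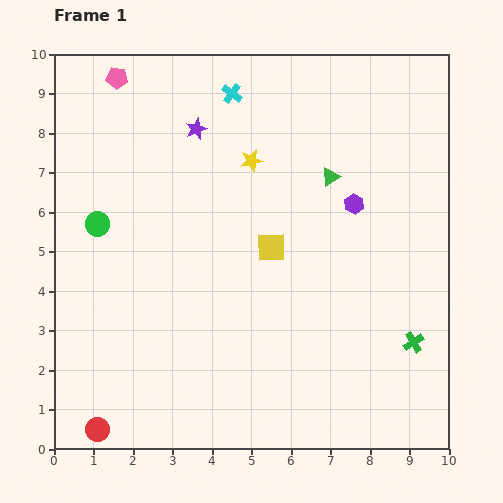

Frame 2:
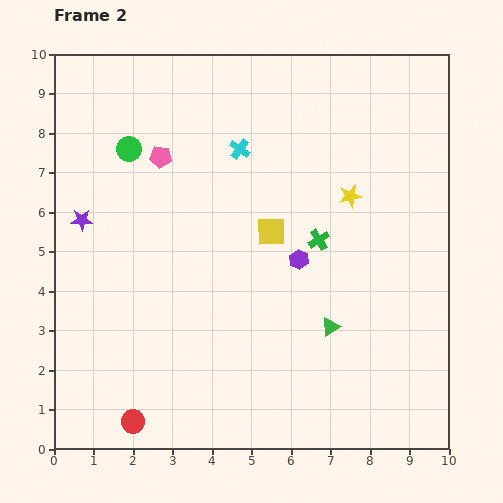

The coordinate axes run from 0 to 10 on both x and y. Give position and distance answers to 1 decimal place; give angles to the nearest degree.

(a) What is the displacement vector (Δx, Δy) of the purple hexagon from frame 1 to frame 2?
(-1.4, -1.4)

The purple hexagon was at (7.6, 6.2) in frame 1 and (6.2, 4.8) in frame 2.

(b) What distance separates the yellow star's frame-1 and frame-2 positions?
2.7

The yellow star moved from (5.0, 7.3) to (7.5, 6.4), a distance of √(2.5² + 0.9²) ≈ 2.7.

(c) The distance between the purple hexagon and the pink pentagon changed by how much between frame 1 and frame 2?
-2.4

Distance in frame 1: 6.8. Distance in frame 2: 4.4.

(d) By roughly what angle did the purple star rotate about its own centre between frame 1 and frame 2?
21° clockwise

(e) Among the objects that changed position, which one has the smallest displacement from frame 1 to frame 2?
the yellow square

(moved 0.4)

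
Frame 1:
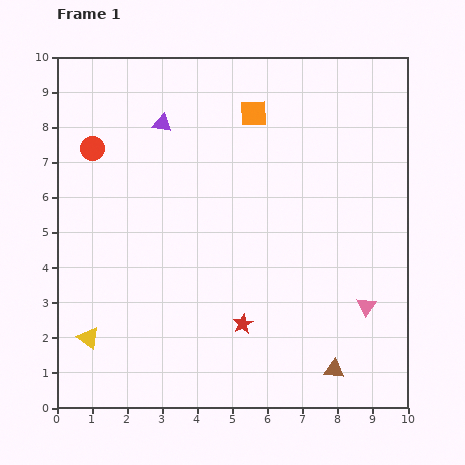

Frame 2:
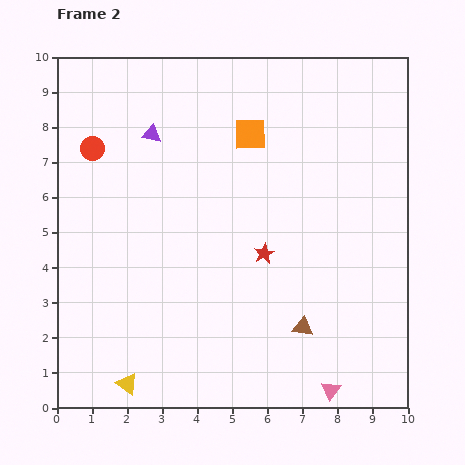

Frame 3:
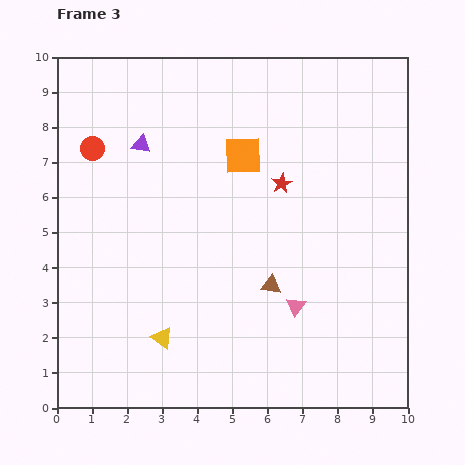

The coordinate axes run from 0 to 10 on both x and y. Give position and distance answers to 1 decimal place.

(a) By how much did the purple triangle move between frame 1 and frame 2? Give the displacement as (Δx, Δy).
(-0.3, -0.3)

The purple triangle was at (3.0, 8.1) in frame 1 and (2.7, 7.8) in frame 2.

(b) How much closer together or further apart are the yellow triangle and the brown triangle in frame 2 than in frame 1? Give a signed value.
-1.9

Distance in frame 1: 7.1. Distance in frame 2: 5.2.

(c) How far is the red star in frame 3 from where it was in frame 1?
4.1

The red star moved from (5.3, 2.4) to (6.4, 6.4), a distance of √(1.1² + 4.0²) ≈ 4.1.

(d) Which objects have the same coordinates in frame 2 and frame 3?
the red circle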